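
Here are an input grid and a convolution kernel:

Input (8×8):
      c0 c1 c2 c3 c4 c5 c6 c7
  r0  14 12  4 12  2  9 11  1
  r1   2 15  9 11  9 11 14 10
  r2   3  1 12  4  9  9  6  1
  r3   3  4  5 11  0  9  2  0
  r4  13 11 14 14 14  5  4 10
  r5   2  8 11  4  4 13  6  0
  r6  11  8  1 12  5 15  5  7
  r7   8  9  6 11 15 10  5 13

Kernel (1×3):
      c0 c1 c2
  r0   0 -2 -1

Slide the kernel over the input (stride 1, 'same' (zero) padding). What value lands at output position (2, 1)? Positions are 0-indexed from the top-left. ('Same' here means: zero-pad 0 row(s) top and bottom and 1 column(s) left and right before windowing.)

-14

The receptive field on the zero-padded input at this output position is [3 1 12]. Elementwise product with the kernel and sum: 1·-2 + 12·-1.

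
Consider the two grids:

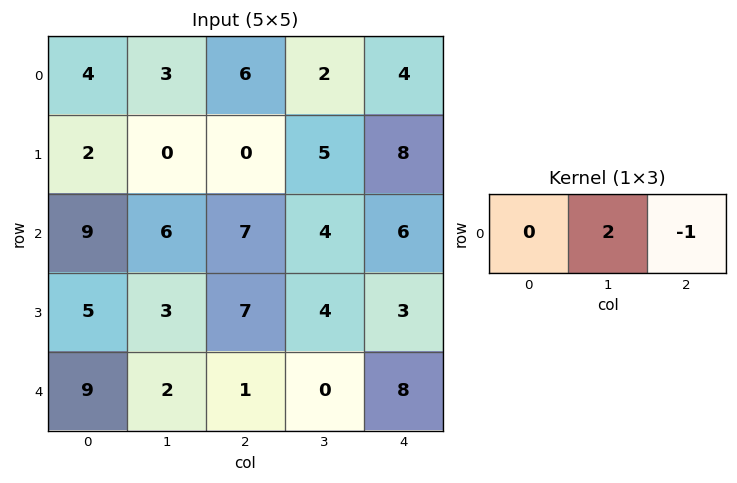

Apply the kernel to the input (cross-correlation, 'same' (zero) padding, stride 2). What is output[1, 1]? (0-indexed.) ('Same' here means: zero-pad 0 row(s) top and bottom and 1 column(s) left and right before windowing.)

10

The receptive field on the zero-padded input at this output position is [6 7 4]. Elementwise product with the kernel and sum: 7·2 + 4·-1.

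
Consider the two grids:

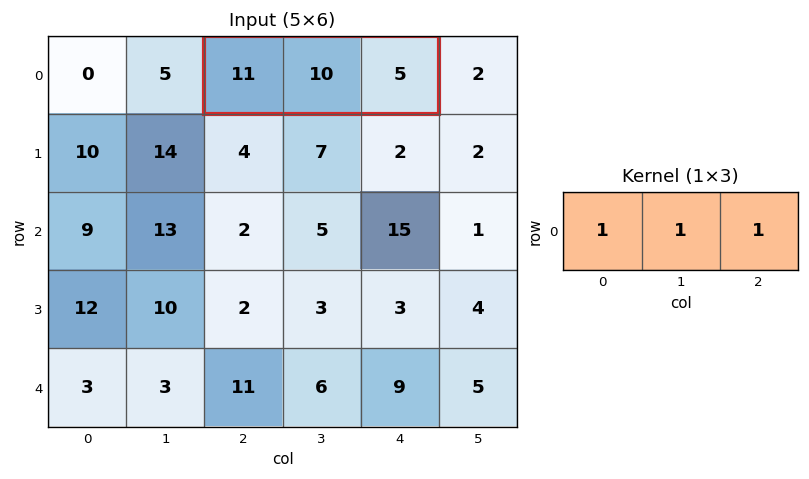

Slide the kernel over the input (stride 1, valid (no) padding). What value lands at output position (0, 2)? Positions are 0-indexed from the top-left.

26

The receptive field on the input at this output position is [11 10 5]. Elementwise product with the kernel and sum: 11·1 + 10·1 + 5·1.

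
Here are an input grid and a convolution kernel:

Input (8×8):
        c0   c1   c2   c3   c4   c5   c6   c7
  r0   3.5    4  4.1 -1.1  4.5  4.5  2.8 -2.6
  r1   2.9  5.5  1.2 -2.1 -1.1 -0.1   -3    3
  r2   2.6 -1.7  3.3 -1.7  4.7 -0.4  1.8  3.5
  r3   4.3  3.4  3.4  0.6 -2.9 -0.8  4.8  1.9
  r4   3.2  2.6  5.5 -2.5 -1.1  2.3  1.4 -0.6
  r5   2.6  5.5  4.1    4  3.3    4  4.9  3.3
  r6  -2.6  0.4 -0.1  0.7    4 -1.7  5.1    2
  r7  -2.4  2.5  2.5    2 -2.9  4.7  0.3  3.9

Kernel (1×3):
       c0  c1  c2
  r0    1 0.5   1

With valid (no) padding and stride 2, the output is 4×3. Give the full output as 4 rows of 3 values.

9.6 8.05 9.55
5.05 7.15 6.3
10 3.15 1.45
-2.5 4.25 8.25

Output[0,0]: The receptive field on the input at this output position is [3.5 4 4.1]. Elementwise product with the kernel and sum: 3.5·1 + 4·0.5 + 4.1·1.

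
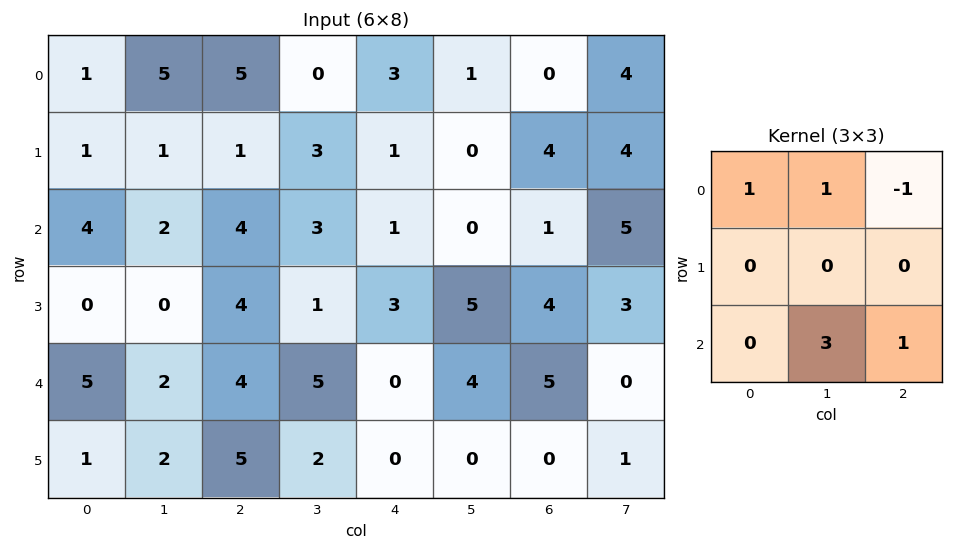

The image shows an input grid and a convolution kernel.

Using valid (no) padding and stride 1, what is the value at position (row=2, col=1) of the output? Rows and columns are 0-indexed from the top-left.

The receptive field on the input at this output position is [2 4 3 / 0 4 1 / 2 4 5]. Elementwise product with the kernel and sum: 2·1 + 4·1 + 3·-1 + 4·3 + 5·1.

20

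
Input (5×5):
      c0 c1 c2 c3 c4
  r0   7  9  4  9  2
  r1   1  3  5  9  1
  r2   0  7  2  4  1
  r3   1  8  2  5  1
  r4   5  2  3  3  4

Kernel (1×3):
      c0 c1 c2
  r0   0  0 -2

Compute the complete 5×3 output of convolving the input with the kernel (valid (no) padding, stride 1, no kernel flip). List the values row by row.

Output[0,0]: The receptive field on the input at this output position is [7 9 4]. Elementwise product with the kernel and sum: 4·-2.
Output[0,1]: The receptive field on the input at this output position is [9 4 9]. Elementwise product with the kernel and sum: 9·-2.

-8 -18 -4
-10 -18 -2
-4 -8 -2
-4 -10 -2
-6 -6 -8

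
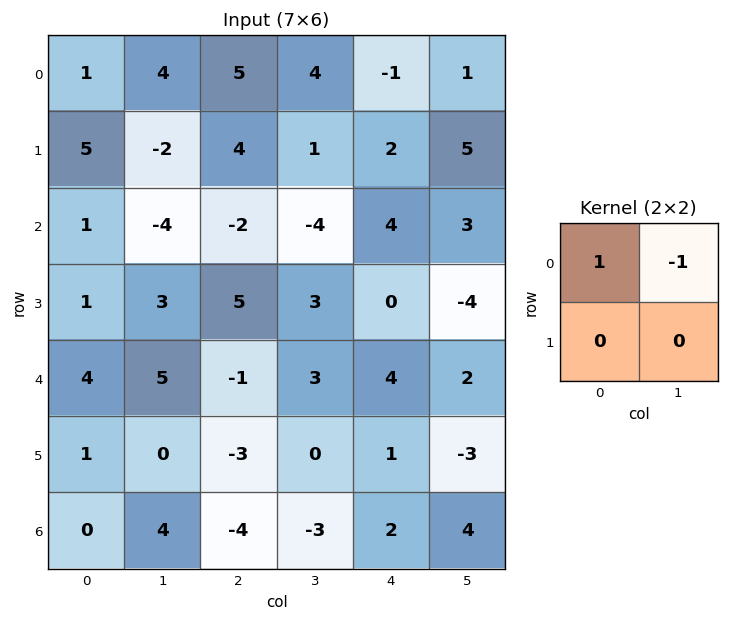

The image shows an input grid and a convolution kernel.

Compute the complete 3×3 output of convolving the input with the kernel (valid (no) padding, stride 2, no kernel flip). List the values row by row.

-3 1 -2
5 2 1
-1 -4 2

Output[0,0]: The receptive field on the input at this output position is [1 4 / 5 -2]. Elementwise product with the kernel and sum: 1·1 + 4·-1.
Output[0,1]: The receptive field on the input at this output position is [5 4 / 4 1]. Elementwise product with the kernel and sum: 5·1 + 4·-1.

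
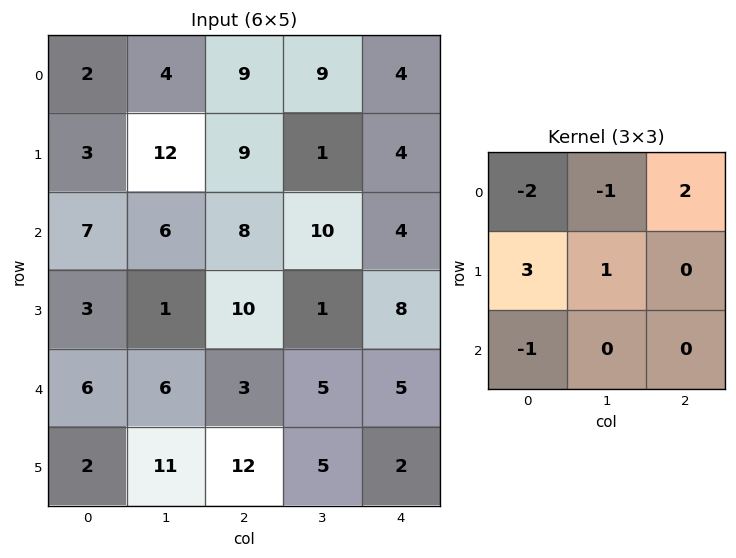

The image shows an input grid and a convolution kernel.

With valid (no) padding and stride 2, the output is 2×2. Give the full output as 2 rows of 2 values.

Output[0,0]: The receptive field on the input at this output position is [2 4 9 / 3 12 9 / 7 6 8]. Elementwise product with the kernel and sum: 2·-2 + 4·-1 + 9·2 + 3·3 + 12·1 + 7·-1.

24 1
0 10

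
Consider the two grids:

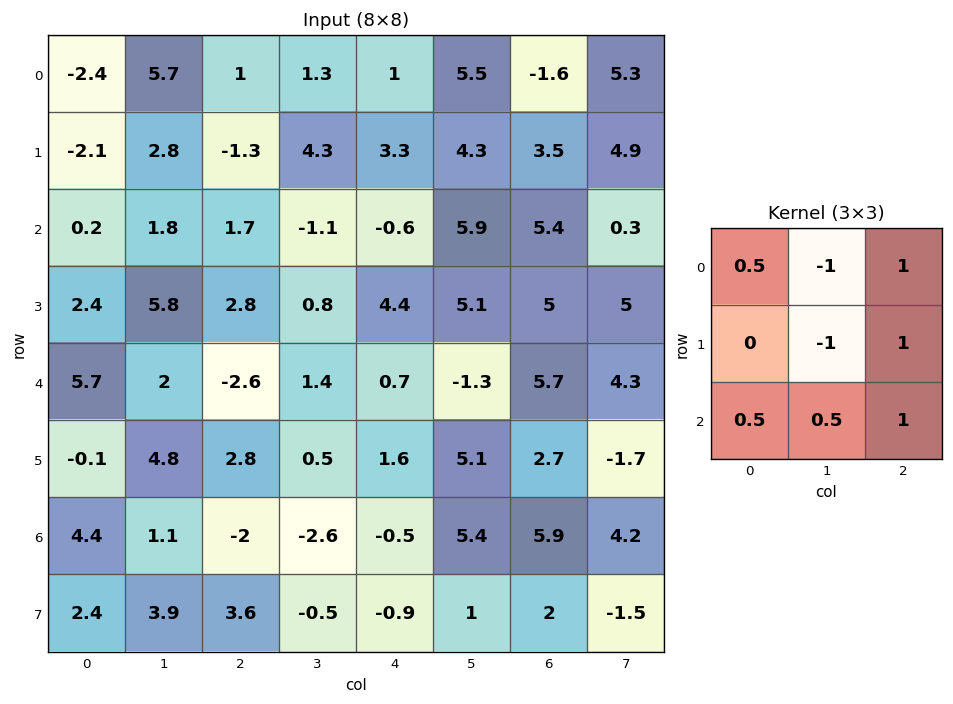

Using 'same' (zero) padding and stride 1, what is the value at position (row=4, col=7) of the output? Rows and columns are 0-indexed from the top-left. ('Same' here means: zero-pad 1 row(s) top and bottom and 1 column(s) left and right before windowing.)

-6.3

The receptive field on the zero-padded input at this output position is [5 5 0 / 5.7 4.3 0 / 2.7 -1.7 0]. Elementwise product with the kernel and sum: 5·0.5 + 5·-1 + 0·1 + 4.3·-1 + 0·1 + 2.7·0.5 + -1.7·0.5 + 0·1.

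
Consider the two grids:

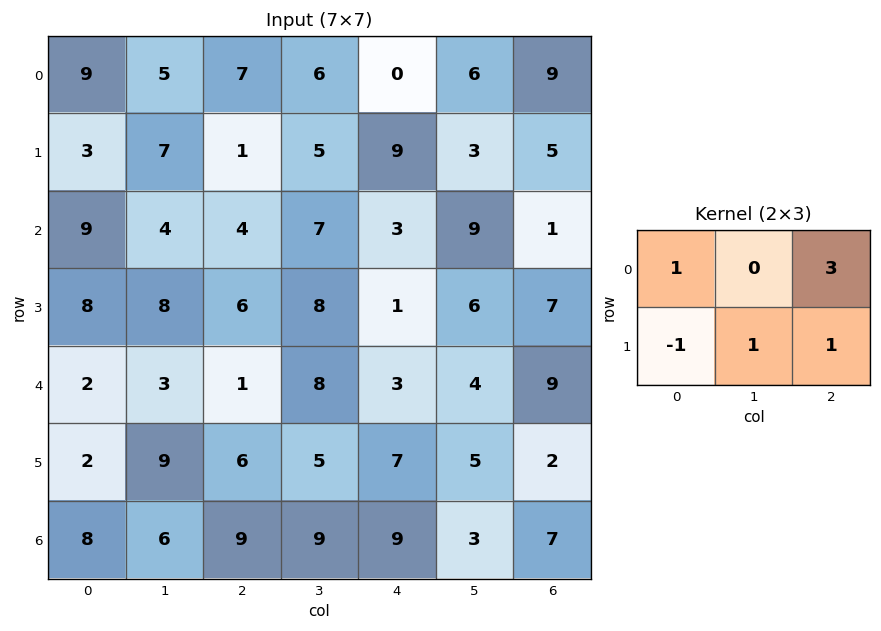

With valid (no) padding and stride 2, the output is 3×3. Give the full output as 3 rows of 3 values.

35 20 26
27 16 18
18 16 30

Output[0,0]: The receptive field on the input at this output position is [9 5 7 / 3 7 1]. Elementwise product with the kernel and sum: 9·1 + 7·3 + 3·-1 + 7·1 + 1·1.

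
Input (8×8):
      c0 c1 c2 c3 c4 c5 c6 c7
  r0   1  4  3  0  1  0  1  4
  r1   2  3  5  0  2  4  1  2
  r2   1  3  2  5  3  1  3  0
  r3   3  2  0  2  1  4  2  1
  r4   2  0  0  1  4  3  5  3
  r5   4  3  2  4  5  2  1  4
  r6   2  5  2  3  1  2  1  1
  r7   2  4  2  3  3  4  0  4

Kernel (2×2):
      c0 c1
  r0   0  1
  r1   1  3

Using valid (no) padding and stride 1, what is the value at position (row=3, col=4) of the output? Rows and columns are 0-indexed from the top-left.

17

The receptive field on the input at this output position is [1 4 / 4 3]. Elementwise product with the kernel and sum: 4·1 + 4·1 + 3·3.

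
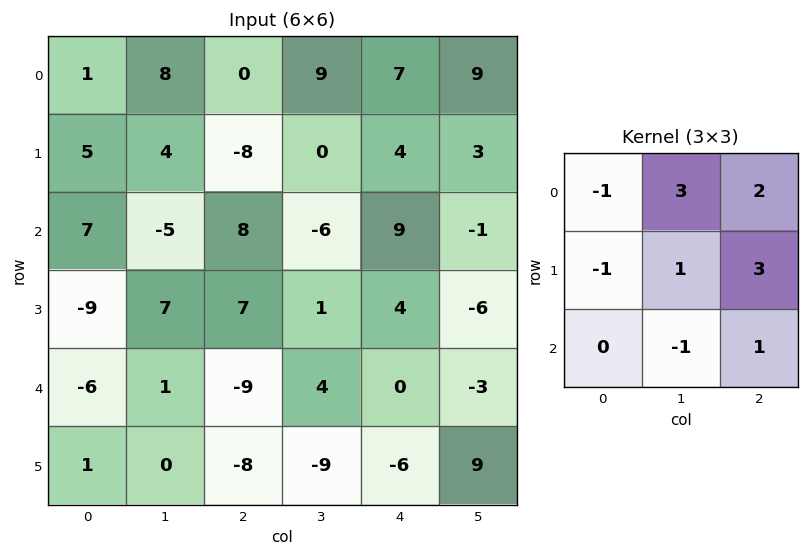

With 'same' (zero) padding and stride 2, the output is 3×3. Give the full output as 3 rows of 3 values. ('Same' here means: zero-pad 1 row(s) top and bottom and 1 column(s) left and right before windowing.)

Output[0,0]: The receptive field on the zero-padded input at this output position is [0 0 0 / 0 1 8 / 0 5 4]. Elementwise product with the kernel and sum: 0·-1 + 0·3 + 0·2 + 0·-1 + 1·1 + 8·3 + 5·-1 + 4·1.
Output[0,1]: The receptive field on the zero-padded input at this output position is [0 0 0 / 8 0 9 / 4 -8 0]. Elementwise product with the kernel and sum: 0·-1 + 0·3 + 0·2 + 8·-1 + 0·1 + 9·3 + -8·-1 + 0·1.

24 27 24
31 -39 20
-17 17 1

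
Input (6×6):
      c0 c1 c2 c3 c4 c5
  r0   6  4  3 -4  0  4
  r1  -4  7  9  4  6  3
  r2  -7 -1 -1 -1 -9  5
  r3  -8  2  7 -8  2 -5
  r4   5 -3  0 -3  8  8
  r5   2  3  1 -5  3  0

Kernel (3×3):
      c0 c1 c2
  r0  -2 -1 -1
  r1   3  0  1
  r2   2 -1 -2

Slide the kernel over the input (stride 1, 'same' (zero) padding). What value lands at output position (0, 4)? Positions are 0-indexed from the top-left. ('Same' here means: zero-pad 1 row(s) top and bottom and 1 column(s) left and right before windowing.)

-12

The receptive field on the zero-padded input at this output position is [0 0 0 / -4 0 4 / 4 6 3]. Elementwise product with the kernel and sum: 0·-2 + 0·-1 + 0·-1 + -4·3 + 4·1 + 4·2 + 6·-1 + 3·-2.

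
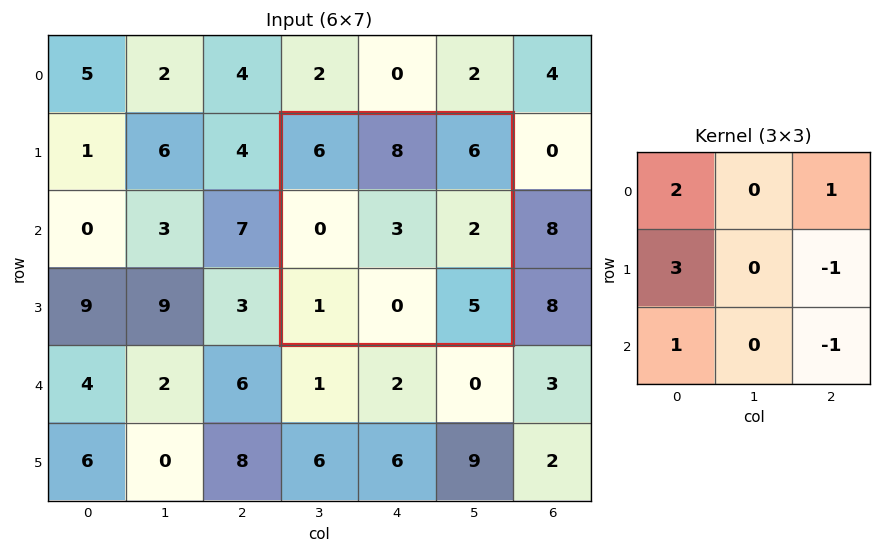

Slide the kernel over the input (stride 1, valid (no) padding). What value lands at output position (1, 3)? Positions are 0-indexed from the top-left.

The receptive field on the input at this output position is [6 8 6 / 0 3 2 / 1 0 5]. Elementwise product with the kernel and sum: 6·2 + 6·1 + 0·3 + 2·-1 + 1·1 + 5·-1.

12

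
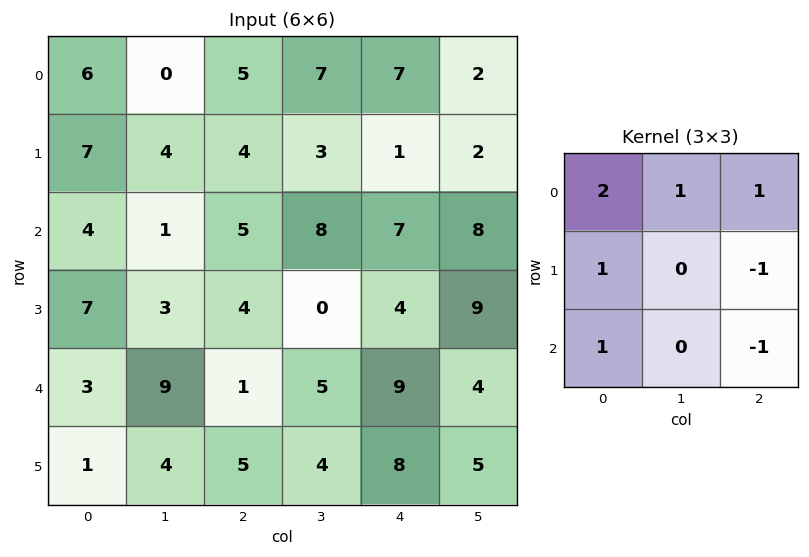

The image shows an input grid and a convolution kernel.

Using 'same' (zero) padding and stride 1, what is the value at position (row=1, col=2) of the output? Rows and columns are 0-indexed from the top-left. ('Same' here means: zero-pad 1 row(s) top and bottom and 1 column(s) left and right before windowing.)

6

The receptive field on the zero-padded input at this output position is [0 5 7 / 4 4 3 / 1 5 8]. Elementwise product with the kernel and sum: 0·2 + 5·1 + 7·1 + 4·1 + 3·-1 + 1·1 + 8·-1.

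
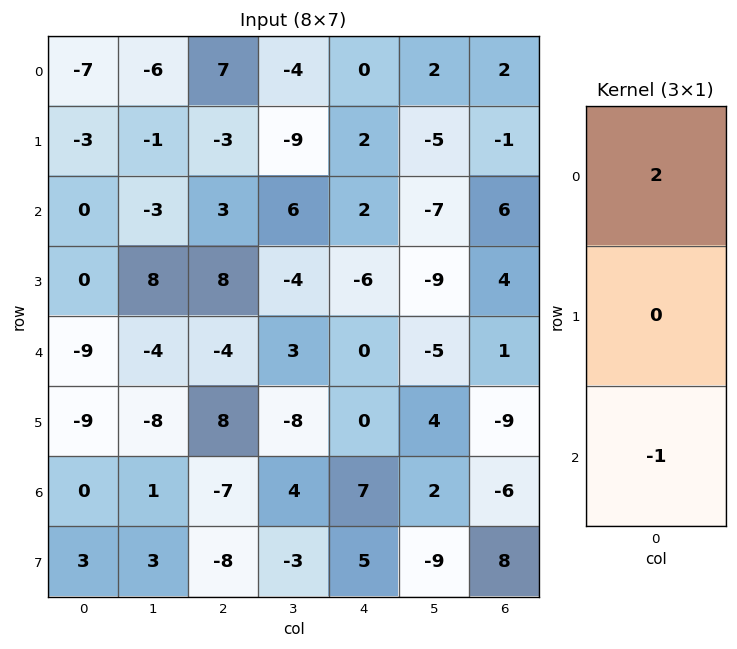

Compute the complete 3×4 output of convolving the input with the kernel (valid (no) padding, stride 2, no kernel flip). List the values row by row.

-14 11 -2 -2
9 10 4 11
-18 -1 -7 8

Output[0,0]: The receptive field on the input at this output position is [-7 / -3 / 0]. Elementwise product with the kernel and sum: -7·2 + 0·-1.
Output[0,1]: The receptive field on the input at this output position is [7 / -3 / 3]. Elementwise product with the kernel and sum: 7·2 + 3·-1.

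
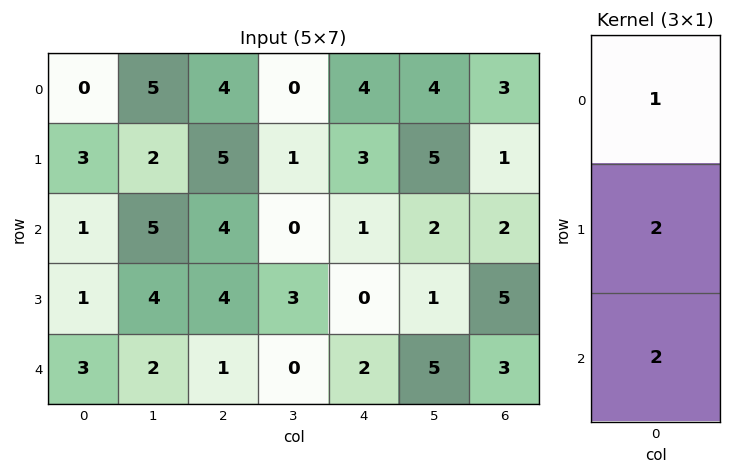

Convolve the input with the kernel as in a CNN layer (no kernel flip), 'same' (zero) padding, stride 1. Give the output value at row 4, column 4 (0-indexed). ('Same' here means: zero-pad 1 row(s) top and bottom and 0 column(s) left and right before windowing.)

4

The receptive field on the zero-padded input at this output position is [0 / 2 / 0]. Elementwise product with the kernel and sum: 0·1 + 2·2 + 0·2.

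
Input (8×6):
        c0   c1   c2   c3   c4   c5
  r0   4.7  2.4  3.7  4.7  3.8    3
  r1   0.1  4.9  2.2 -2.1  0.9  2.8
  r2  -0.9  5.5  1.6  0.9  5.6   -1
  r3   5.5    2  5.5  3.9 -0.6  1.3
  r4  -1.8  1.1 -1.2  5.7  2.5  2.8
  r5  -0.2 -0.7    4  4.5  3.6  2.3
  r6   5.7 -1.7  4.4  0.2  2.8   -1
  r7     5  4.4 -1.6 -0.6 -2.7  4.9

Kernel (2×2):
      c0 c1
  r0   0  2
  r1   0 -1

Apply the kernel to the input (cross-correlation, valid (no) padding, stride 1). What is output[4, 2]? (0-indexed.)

The receptive field on the input at this output position is [-1.2 5.7 / 4 4.5]. Elementwise product with the kernel and sum: 5.7·2 + 4.5·-1.

6.9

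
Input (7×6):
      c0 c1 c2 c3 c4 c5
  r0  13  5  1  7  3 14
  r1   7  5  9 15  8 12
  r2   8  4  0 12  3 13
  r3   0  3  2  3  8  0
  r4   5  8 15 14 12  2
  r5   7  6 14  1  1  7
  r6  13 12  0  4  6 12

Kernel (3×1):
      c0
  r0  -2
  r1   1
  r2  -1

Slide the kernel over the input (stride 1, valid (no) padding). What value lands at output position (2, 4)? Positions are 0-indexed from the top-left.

The receptive field on the input at this output position is [3 / 8 / 12]. Elementwise product with the kernel and sum: 3·-2 + 8·1 + 12·-1.

-10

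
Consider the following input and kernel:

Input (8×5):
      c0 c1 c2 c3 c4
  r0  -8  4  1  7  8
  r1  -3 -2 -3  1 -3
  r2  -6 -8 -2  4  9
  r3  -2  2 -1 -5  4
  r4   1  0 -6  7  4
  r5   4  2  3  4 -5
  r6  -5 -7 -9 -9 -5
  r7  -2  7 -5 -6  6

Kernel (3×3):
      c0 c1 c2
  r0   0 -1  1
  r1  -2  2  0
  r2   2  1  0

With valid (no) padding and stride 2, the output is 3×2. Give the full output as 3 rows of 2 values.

-21 9
16 -8
-27 -28

Output[0,0]: The receptive field on the input at this output position is [-8 4 1 / -3 -2 -3 / -6 -8 -2]. Elementwise product with the kernel and sum: 4·-1 + 1·1 + -3·-2 + -2·2 + -6·2 + -8·1.
Output[0,1]: The receptive field on the input at this output position is [1 7 8 / -3 1 -3 / -2 4 9]. Elementwise product with the kernel and sum: 7·-1 + 8·1 + -3·-2 + 1·2 + -2·2 + 4·1.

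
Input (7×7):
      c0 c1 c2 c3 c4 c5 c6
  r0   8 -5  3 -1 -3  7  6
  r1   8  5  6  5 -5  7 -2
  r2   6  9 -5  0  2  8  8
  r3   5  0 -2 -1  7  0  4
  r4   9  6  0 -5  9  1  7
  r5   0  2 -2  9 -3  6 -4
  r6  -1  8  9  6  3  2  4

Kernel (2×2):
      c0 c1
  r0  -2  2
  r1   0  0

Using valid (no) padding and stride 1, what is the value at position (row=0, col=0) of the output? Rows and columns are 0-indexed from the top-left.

-26

The receptive field on the input at this output position is [8 -5 / 8 5]. Elementwise product with the kernel and sum: 8·-2 + -5·2.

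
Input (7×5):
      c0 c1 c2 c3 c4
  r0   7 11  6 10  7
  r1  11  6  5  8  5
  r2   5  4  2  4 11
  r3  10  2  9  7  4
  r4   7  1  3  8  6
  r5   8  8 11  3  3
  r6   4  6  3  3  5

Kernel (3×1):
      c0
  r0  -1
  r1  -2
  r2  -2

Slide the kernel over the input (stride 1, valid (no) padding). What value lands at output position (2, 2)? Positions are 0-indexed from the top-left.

-26

The receptive field on the input at this output position is [2 / 9 / 3]. Elementwise product with the kernel and sum: 2·-1 + 9·-2 + 3·-2.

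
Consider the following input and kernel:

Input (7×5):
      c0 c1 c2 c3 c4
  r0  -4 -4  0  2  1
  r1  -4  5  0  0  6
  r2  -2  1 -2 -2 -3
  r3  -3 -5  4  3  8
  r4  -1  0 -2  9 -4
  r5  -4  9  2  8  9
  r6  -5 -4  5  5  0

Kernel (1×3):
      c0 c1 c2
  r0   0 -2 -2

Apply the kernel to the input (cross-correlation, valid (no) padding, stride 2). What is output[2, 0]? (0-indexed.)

4

The receptive field on the input at this output position is [-1 0 -2]. Elementwise product with the kernel and sum: 0·-2 + -2·-2.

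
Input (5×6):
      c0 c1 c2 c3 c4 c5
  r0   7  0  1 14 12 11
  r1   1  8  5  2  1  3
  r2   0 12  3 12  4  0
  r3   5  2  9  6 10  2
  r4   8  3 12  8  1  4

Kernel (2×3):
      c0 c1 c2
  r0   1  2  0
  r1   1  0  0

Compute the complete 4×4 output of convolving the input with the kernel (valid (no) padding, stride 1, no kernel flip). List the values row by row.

Output[0,0]: The receptive field on the input at this output position is [7 0 1 / 1 8 5]. Elementwise product with the kernel and sum: 7·1 + 0·2 + 1·1.
Output[0,1]: The receptive field on the input at this output position is [0 1 14 / 8 5 2]. Elementwise product with the kernel and sum: 0·1 + 1·2 + 8·1.

8 10 34 40
17 30 12 16
29 20 36 26
17 23 33 34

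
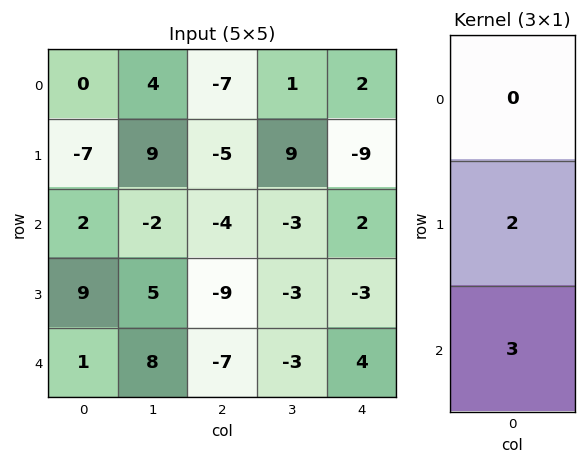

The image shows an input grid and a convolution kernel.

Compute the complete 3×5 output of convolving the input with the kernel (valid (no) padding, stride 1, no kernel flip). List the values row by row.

Output[0,0]: The receptive field on the input at this output position is [0 / -7 / 2]. Elementwise product with the kernel and sum: -7·2 + 2·3.
Output[0,1]: The receptive field on the input at this output position is [4 / 9 / -2]. Elementwise product with the kernel and sum: 9·2 + -2·3.

-8 12 -22 9 -12
31 11 -35 -15 -5
21 34 -39 -15 6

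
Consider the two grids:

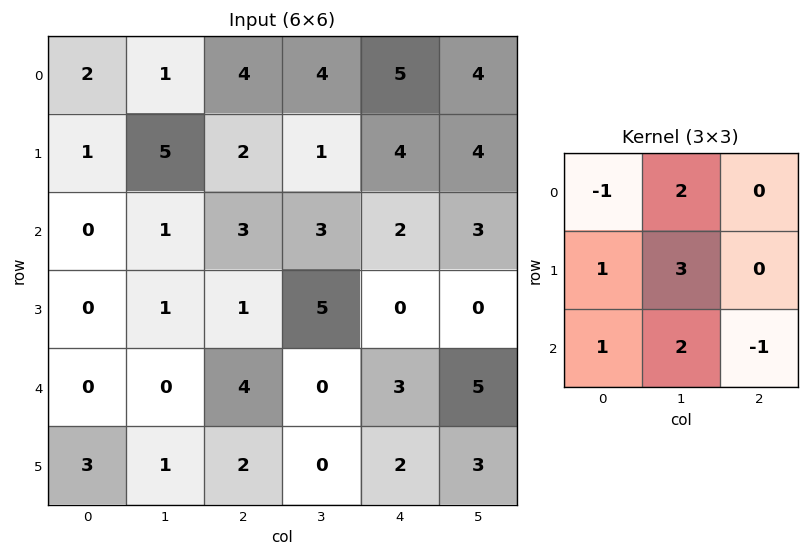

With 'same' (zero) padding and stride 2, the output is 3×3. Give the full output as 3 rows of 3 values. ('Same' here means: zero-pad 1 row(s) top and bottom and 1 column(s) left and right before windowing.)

Output[0,0]: The receptive field on the zero-padded input at this output position is [0 0 0 / 0 2 1 / 0 1 5]. Elementwise product with the kernel and sum: 0·-1 + 0·2 + 0·1 + 2·3 + 0·1 + 1·2 + 5·-1.
Output[0,1]: The receptive field on the zero-padded input at this output position is [0 0 0 / 1 4 4 / 5 2 1]. Elementwise product with the kernel and sum: 0·-1 + 0·2 + 1·1 + 4·3 + 5·1 + 2·2 + 1·-1.

3 21 24
1 7 21
5 18 5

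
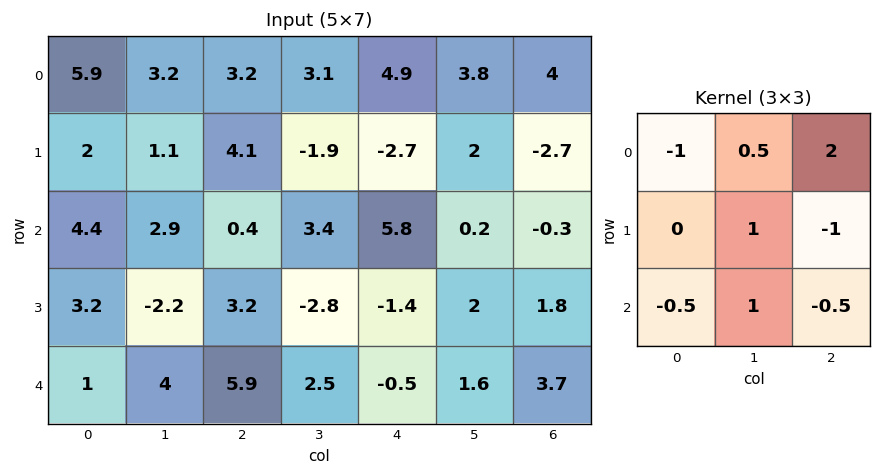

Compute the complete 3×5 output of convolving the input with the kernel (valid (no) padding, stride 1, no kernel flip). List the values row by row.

Output[0,0]: The receptive field on the input at this output position is [5.9 3.2 3.2 / 2 1.1 4.1 / 4.4 2.9 0.4]. Elementwise product with the kernel and sum: 5.9·-1 + 3.2·0.5 + 3.2·2 + 1.1·1 + 4.1·-1 + 4.4·-0.5 + 2.9·1 + 0.4·-0.5.
Output[0,1]: The receptive field on the input at this output position is [3.2 3.2 3.1 / 1.1 4.1 -1.9 / 2.9 0.4 3.4]. Elementwise product with the kernel and sum: 3.2·-1 + 3.2·0.5 + 3.1·2 + 4.1·1 + -1.9·-1 + 2.9·-0.5 + 0.4·1 + 3.4·-0.5.

-0.4 7.85 9.25 6.25 7.15
3.85 -0.15 -16.55 9.15 0.6
-7 12.75 11.3 -6.05 -6.1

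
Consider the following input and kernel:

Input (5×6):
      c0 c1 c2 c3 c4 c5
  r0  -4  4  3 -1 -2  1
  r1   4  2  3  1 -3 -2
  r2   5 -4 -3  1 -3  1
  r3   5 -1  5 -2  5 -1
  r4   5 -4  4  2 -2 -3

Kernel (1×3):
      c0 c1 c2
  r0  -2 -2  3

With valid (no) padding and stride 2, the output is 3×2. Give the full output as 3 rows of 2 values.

9 -10
-11 -5
10 -18

Output[0,0]: The receptive field on the input at this output position is [-4 4 3]. Elementwise product with the kernel and sum: -4·-2 + 4·-2 + 3·3.
Output[0,1]: The receptive field on the input at this output position is [3 -1 -2]. Elementwise product with the kernel and sum: 3·-2 + -1·-2 + -2·3.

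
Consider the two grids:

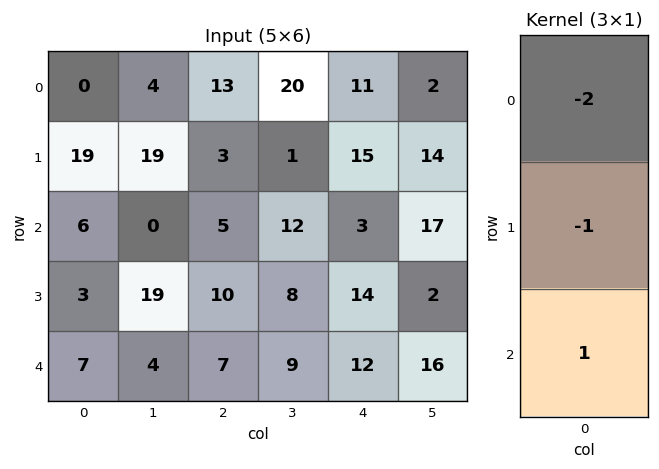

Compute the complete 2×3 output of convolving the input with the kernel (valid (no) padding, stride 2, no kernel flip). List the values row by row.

Output[0,0]: The receptive field on the input at this output position is [0 / 19 / 6]. Elementwise product with the kernel and sum: 0·-2 + 19·-1 + 6·1.
Output[0,1]: The receptive field on the input at this output position is [13 / 3 / 5]. Elementwise product with the kernel and sum: 13·-2 + 3·-1 + 5·1.

-13 -24 -34
-8 -13 -8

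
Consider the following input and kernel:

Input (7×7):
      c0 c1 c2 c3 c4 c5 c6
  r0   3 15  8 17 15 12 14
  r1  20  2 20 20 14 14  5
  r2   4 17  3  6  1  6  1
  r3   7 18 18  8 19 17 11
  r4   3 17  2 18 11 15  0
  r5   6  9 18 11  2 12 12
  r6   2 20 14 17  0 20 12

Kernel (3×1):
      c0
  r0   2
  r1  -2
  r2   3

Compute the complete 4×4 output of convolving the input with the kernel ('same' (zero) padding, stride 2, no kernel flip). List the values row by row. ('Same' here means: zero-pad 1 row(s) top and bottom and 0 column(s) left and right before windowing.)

54 44 12 -13
53 88 83 41
26 86 22 58
8 8 4 0

Output[0,0]: The receptive field on the zero-padded input at this output position is [0 / 3 / 20]. Elementwise product with the kernel and sum: 0·2 + 3·-2 + 20·3.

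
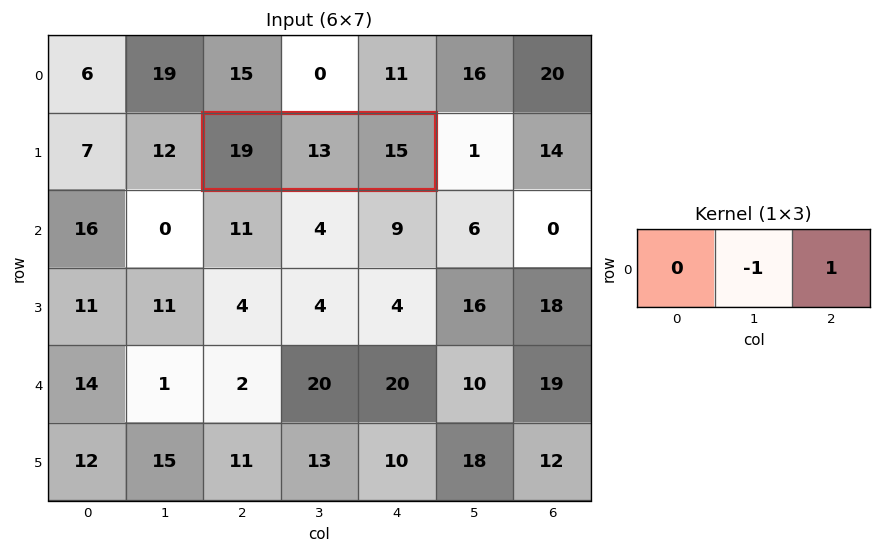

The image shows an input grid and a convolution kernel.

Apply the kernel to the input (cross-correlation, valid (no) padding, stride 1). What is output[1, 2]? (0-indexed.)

2

The receptive field on the input at this output position is [19 13 15]. Elementwise product with the kernel and sum: 13·-1 + 15·1.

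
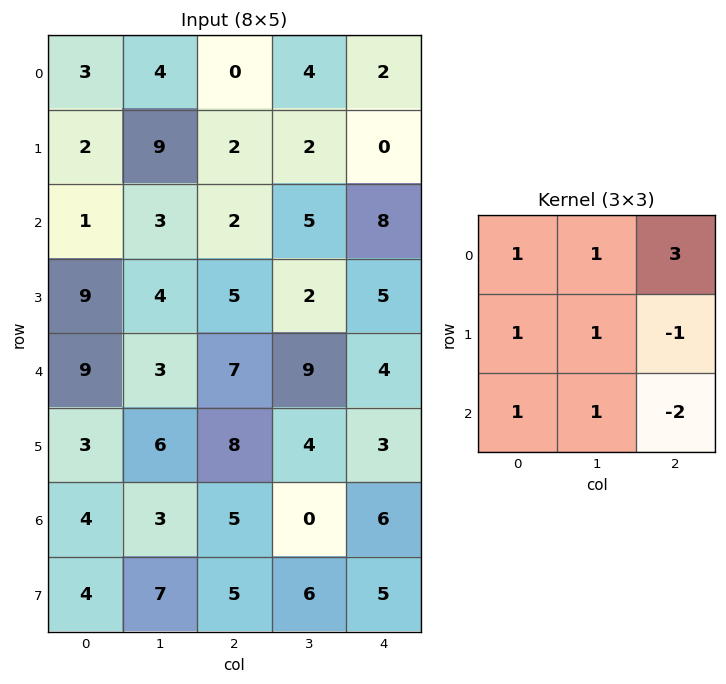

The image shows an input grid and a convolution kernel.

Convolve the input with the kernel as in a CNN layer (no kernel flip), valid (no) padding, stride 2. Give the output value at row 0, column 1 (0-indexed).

The receptive field on the input at this output position is [0 4 2 / 2 2 0 / 2 5 8]. Elementwise product with the kernel and sum: 0·1 + 4·1 + 2·3 + 2·1 + 2·1 + 0·-1 + 2·1 + 5·1 + 8·-2.

5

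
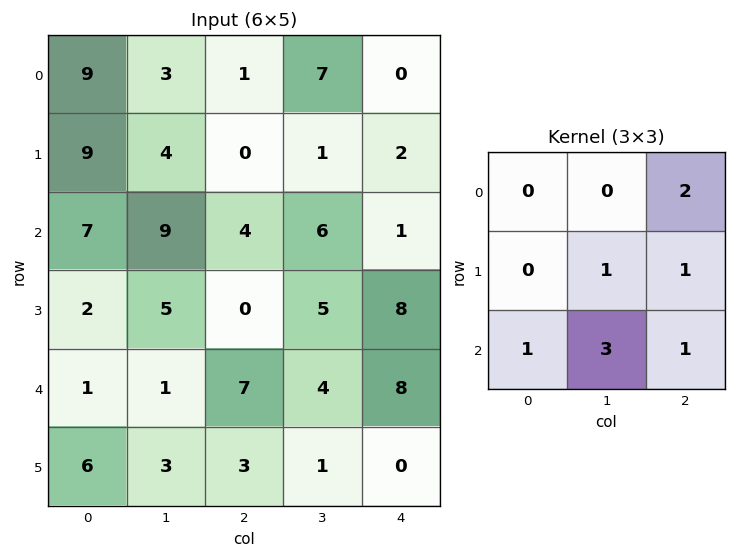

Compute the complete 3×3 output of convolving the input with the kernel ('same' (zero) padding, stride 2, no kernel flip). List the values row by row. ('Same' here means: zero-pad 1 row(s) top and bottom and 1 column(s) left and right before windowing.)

Output[0,0]: The receptive field on the zero-padded input at this output position is [0 0 0 / 0 9 3 / 0 9 4]. Elementwise product with the kernel and sum: 0·2 + 9·1 + 3·1 + 0·1 + 9·3 + 4·1.
Output[0,1]: The receptive field on the zero-padded input at this output position is [0 0 0 / 3 1 7 / 4 0 1]. Elementwise product with the kernel and sum: 0·2 + 1·1 + 7·1 + 4·1 + 0·3 + 1·1.

43 13 7
35 22 30
33 34 9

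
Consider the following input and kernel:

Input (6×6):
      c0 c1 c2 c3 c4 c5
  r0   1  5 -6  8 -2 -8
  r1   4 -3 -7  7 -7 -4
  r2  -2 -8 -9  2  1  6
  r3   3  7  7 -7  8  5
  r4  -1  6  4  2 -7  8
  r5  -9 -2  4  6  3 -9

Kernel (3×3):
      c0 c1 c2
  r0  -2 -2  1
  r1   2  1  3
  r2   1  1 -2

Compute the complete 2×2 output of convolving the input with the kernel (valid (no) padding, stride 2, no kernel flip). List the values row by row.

Output[0,0]: The receptive field on the input at this output position is [1 5 -6 / 4 -3 -7 / -2 -8 -9]. Elementwise product with the kernel and sum: 1·-2 + 5·-2 + -6·1 + 4·2 + -3·1 + -7·3 + -2·1 + -8·1 + -9·-2.

-26 -43
42 66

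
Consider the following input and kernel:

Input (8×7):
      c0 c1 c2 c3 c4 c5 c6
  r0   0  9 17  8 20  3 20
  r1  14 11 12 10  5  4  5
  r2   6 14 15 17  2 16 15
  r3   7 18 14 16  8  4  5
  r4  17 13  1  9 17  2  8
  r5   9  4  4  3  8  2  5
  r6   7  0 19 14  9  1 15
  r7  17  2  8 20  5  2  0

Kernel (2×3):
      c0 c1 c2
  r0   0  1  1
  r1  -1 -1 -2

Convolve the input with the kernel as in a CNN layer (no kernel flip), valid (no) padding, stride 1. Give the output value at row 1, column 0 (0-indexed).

-27

The receptive field on the input at this output position is [14 11 12 / 6 14 15]. Elementwise product with the kernel and sum: 11·1 + 12·1 + 6·-1 + 14·-1 + 15·-2.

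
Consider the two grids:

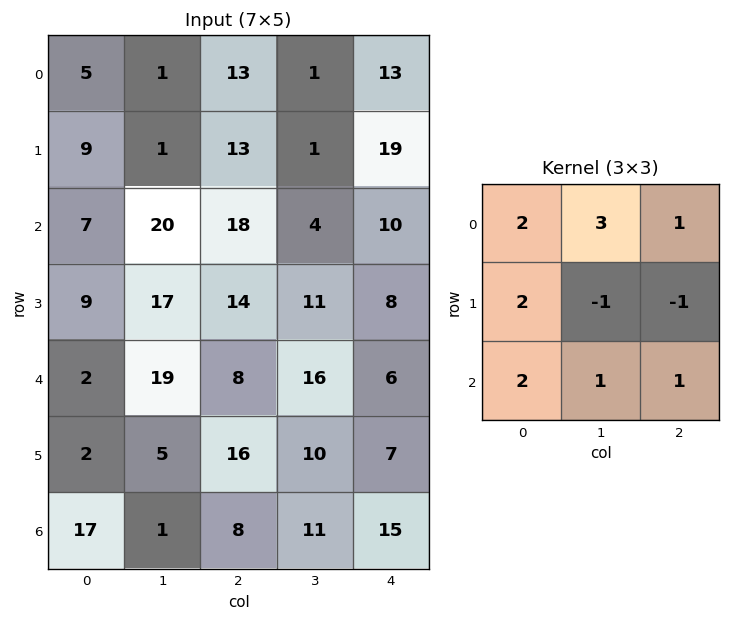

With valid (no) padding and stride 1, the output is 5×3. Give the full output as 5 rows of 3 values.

Output[0,0]: The receptive field on the input at this output position is [5 1 13 / 9 1 13 / 7 20 18]. Elementwise product with the kernel and sum: 5·2 + 1·3 + 13·1 + 9·2 + 1·-1 + 13·-1 + 7·2 + 20·1 + 18·1.
Output[0,1]: The receptive field on the input at this output position is [1 13 1 / 1 13 1 / 20 18 4]. Elementwise product with the kernel and sum: 1·2 + 13·3 + 1·1 + 1·2 + 13·-1 + 1·-1 + 20·2 + 18·1 + 4·1.

82 92 98
59 119 117
110 169 105
85 137 112
95 83 127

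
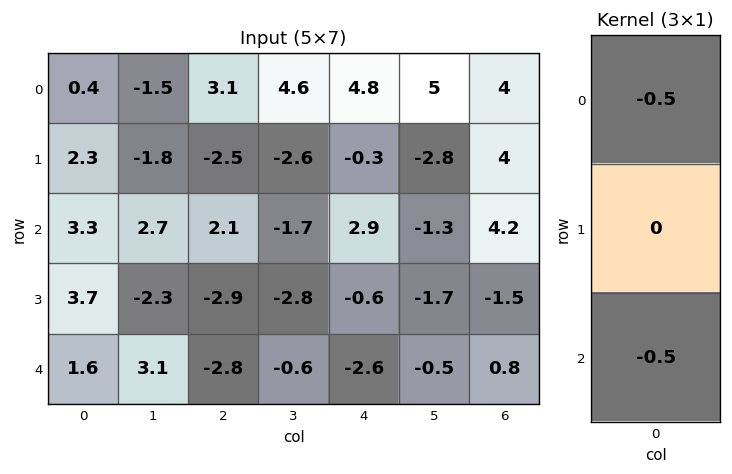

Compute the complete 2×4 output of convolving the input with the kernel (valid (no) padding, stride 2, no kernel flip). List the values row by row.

Output[0,0]: The receptive field on the input at this output position is [0.4 / 2.3 / 3.3]. Elementwise product with the kernel and sum: 0.4·-0.5 + 3.3·-0.5.
Output[0,1]: The receptive field on the input at this output position is [3.1 / -2.5 / 2.1]. Elementwise product with the kernel and sum: 3.1·-0.5 + 2.1·-0.5.

-1.85 -2.6 -3.85 -4.1
-2.45 0.35 -0.15 -2.5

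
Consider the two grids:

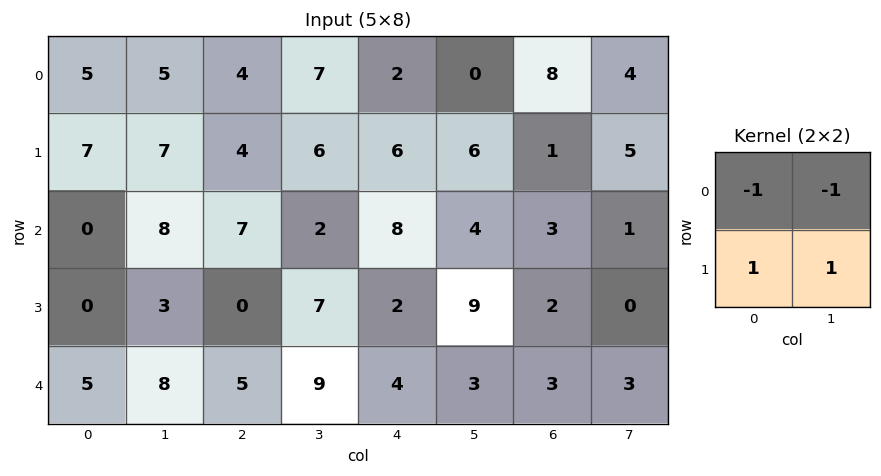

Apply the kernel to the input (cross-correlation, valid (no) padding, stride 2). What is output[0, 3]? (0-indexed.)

-6

The receptive field on the input at this output position is [8 4 / 1 5]. Elementwise product with the kernel and sum: 8·-1 + 4·-1 + 1·1 + 5·1.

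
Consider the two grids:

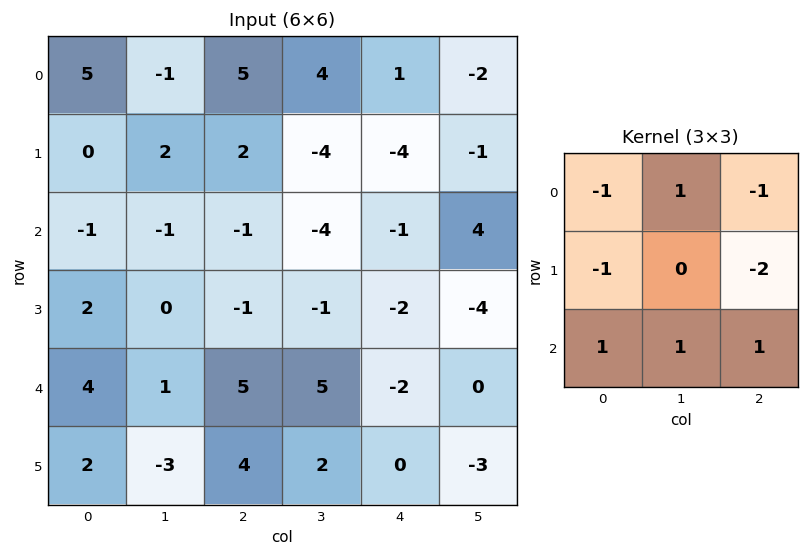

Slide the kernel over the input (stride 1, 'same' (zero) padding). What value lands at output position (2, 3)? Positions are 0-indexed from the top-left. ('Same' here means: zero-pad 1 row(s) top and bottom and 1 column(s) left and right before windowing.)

-3

The receptive field on the zero-padded input at this output position is [2 -4 -4 / -1 -4 -1 / -1 -1 -2]. Elementwise product with the kernel and sum: 2·-1 + -4·1 + -4·-1 + -1·-1 + -1·-2 + -1·1 + -1·1 + -2·1.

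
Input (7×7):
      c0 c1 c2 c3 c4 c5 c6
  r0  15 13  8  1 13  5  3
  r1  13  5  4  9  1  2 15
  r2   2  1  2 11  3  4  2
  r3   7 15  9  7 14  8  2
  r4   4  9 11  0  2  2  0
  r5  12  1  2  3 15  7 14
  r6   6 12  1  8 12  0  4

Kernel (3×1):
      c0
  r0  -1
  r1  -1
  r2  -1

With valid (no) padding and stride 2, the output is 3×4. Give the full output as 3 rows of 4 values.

Output[0,0]: The receptive field on the input at this output position is [15 / 13 / 2]. Elementwise product with the kernel and sum: 15·-1 + 13·-1 + 2·-1.
Output[0,1]: The receptive field on the input at this output position is [8 / 4 / 2]. Elementwise product with the kernel and sum: 8·-1 + 4·-1 + 2·-1.

-30 -14 -17 -20
-13 -22 -19 -4
-22 -14 -29 -18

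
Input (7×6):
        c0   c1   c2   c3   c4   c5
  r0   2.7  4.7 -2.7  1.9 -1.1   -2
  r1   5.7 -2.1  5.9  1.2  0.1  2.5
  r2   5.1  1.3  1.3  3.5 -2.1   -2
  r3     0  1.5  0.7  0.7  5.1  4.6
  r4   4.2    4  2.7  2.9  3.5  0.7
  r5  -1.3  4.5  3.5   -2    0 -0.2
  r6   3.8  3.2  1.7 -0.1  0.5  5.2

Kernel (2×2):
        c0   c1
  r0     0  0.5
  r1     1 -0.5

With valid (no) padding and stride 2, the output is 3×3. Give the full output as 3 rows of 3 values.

Output[0,0]: The receptive field on the input at this output position is [2.7 4.7 / 5.7 -2.1]. Elementwise product with the kernel and sum: 4.7·0.5 + 5.7·1 + -2.1·-0.5.

9.1 6.25 -2.15
-0.1 2.1 1.8
-1.55 5.95 0.45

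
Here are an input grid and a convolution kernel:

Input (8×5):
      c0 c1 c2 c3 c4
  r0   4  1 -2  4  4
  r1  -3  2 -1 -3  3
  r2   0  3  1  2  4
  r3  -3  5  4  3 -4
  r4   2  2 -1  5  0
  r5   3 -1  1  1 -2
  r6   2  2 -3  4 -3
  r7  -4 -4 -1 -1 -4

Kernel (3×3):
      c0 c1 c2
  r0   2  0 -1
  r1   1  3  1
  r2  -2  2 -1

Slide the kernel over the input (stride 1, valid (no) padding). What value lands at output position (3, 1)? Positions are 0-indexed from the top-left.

The receptive field on the input at this output position is [5 4 3 / 2 -1 5 / -1 1 1]. Elementwise product with the kernel and sum: 5·2 + 3·-1 + 2·1 + -1·3 + 5·1 + -1·-2 + 1·2 + 1·-1.

14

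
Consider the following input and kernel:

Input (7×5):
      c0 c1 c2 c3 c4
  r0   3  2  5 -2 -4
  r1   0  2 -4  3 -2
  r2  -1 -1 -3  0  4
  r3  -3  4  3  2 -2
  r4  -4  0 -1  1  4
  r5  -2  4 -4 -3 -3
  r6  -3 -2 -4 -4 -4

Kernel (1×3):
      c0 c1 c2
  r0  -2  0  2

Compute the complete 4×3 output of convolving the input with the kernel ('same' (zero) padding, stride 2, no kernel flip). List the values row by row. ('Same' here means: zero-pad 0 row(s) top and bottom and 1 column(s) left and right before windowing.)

Output[0,0]: The receptive field on the zero-padded input at this output position is [0 3 2]. Elementwise product with the kernel and sum: 0·-2 + 2·2.

4 -8 4
-2 2 0
0 2 -2
-4 -4 8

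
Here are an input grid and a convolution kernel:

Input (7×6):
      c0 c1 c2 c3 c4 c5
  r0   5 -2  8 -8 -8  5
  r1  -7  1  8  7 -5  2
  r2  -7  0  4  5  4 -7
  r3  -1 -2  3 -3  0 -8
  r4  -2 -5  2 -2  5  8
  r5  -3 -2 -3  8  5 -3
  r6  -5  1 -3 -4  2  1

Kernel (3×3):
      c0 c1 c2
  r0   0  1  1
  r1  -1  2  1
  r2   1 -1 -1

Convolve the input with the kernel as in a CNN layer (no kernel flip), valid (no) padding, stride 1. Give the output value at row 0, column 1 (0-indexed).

The receptive field on the input at this output position is [-2 8 -8 / 1 8 7 / 0 4 5]. Elementwise product with the kernel and sum: 8·1 + -8·1 + 1·-1 + 8·2 + 7·1 + 0·1 + 4·-1 + 5·-1.

13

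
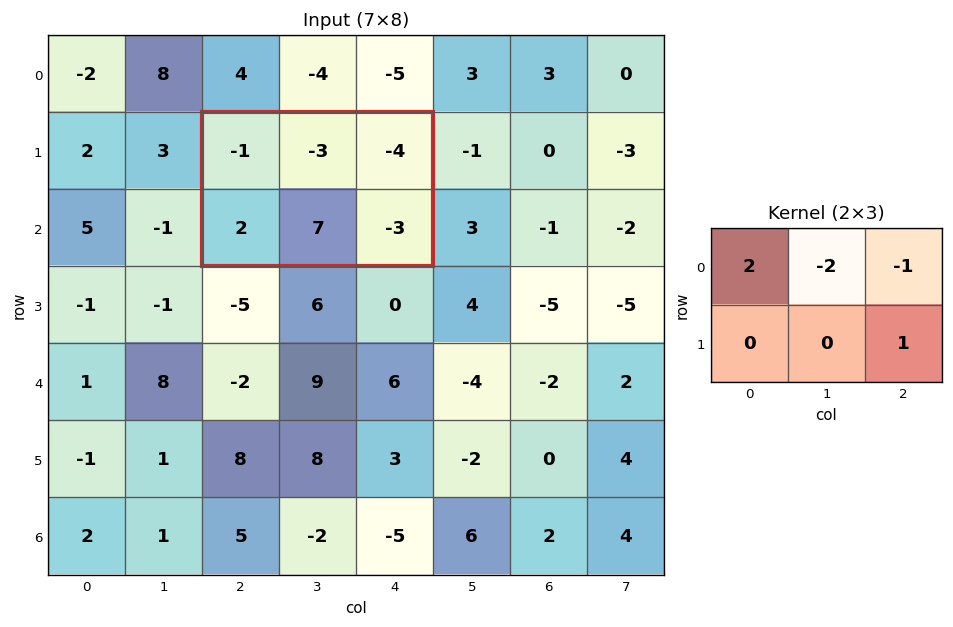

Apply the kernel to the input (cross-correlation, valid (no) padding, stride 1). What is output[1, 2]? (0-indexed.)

The receptive field on the input at this output position is [-1 -3 -4 / 2 7 -3]. Elementwise product with the kernel and sum: -1·2 + -3·-2 + -4·-1 + -3·1.

5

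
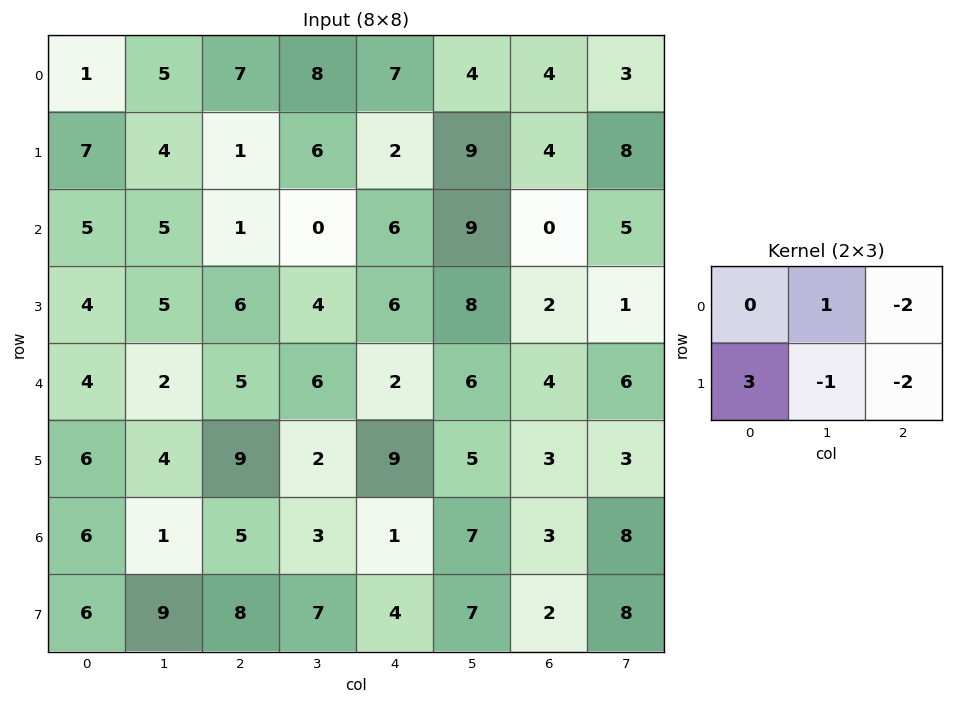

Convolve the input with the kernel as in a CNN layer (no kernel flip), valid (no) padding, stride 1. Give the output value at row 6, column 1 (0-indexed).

4

The receptive field on the input at this output position is [1 5 3 / 9 8 7]. Elementwise product with the kernel and sum: 5·1 + 3·-2 + 9·3 + 8·-1 + 7·-2.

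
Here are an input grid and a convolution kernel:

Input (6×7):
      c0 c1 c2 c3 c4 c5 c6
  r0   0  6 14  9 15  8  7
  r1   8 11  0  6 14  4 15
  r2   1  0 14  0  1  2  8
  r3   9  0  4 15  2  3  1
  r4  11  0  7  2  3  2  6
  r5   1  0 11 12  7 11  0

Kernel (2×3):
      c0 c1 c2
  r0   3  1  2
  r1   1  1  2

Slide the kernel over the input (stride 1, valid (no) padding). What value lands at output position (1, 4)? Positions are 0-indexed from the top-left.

95

The receptive field on the input at this output position is [14 4 15 / 1 2 8]. Elementwise product with the kernel and sum: 14·3 + 4·1 + 15·2 + 1·1 + 2·1 + 8·2.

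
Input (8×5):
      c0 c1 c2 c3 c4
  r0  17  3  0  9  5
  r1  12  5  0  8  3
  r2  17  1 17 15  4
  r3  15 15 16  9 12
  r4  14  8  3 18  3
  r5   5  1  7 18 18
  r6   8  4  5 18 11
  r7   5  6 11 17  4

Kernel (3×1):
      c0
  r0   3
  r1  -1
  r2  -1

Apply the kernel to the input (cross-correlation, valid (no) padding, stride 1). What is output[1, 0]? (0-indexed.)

4

The receptive field on the input at this output position is [12 / 17 / 15]. Elementwise product with the kernel and sum: 12·3 + 17·-1 + 15·-1.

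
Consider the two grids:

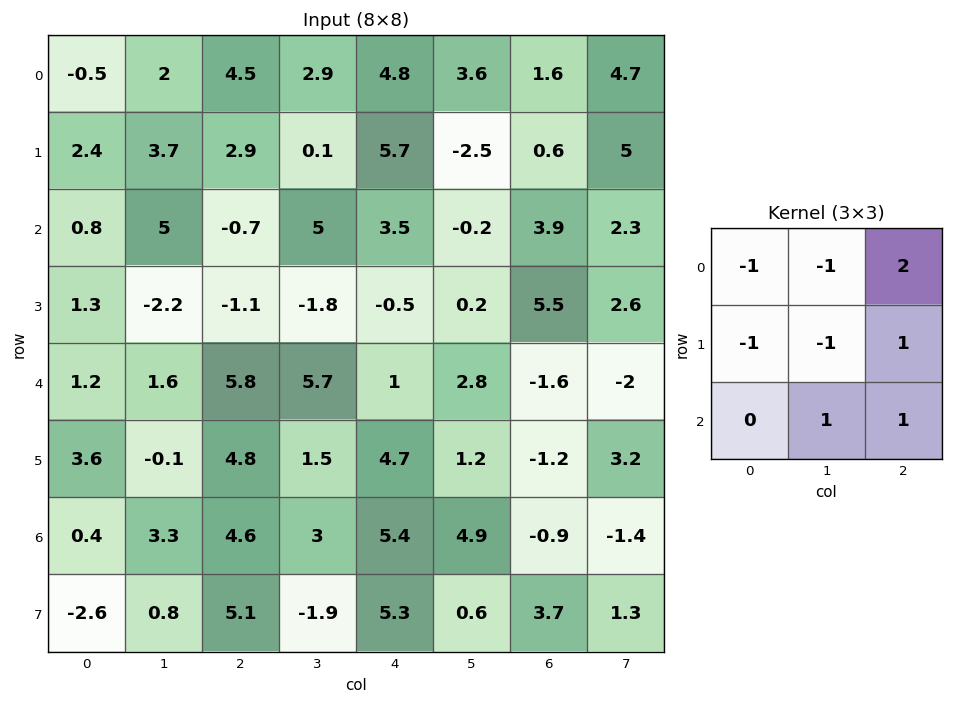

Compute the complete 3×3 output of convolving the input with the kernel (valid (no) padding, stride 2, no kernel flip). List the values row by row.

8.6 13.4 -4.1
0 11.8 11.5
18 -2.7 -10.1

Output[0,0]: The receptive field on the input at this output position is [-0.5 2 4.5 / 2.4 3.7 2.9 / 0.8 5 -0.7]. Elementwise product with the kernel and sum: -0.5·-1 + 2·-1 + 4.5·2 + 2.4·-1 + 3.7·-1 + 2.9·1 + 5·1 + -0.7·1.
Output[0,1]: The receptive field on the input at this output position is [4.5 2.9 4.8 / 2.9 0.1 5.7 / -0.7 5 3.5]. Elementwise product with the kernel and sum: 4.5·-1 + 2.9·-1 + 4.8·2 + 2.9·-1 + 0.1·-1 + 5.7·1 + 5·1 + 3.5·1.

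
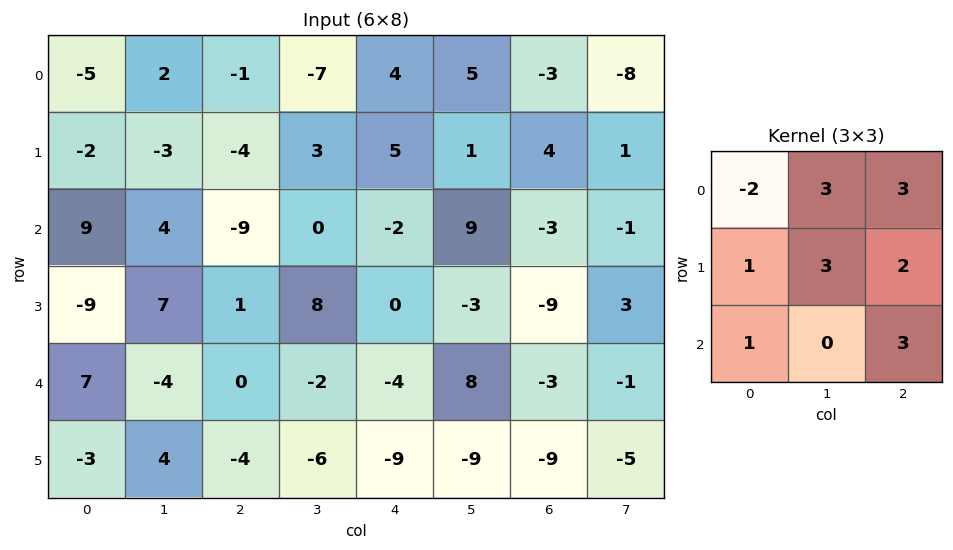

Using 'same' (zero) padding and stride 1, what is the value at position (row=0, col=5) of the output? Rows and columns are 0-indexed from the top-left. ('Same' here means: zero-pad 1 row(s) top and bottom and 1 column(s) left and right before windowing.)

The receptive field on the zero-padded input at this output position is [0 0 0 / 4 5 -3 / 5 1 4]. Elementwise product with the kernel and sum: 0·-2 + 0·3 + 0·3 + 4·1 + 5·3 + -3·2 + 5·1 + 4·3.

30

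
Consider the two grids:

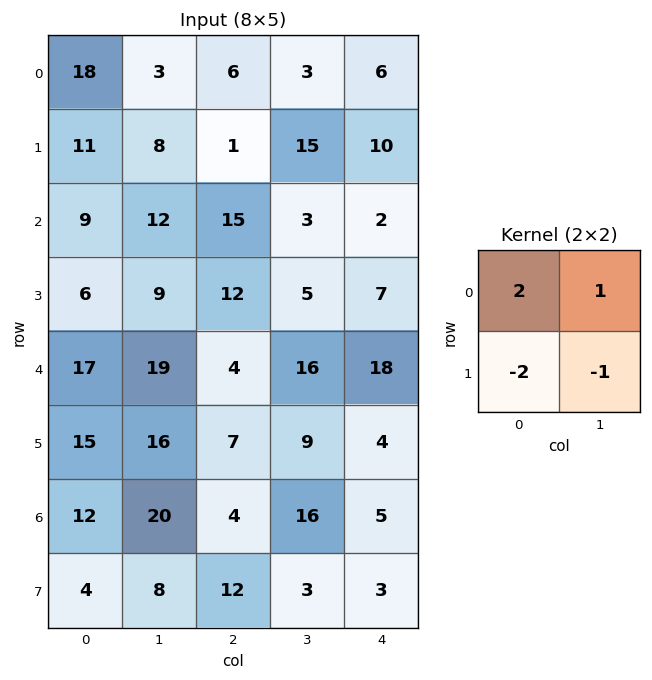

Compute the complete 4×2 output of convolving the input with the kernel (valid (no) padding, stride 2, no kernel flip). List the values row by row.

Output[0,0]: The receptive field on the input at this output position is [18 3 / 11 8]. Elementwise product with the kernel and sum: 18·2 + 3·1 + 11·-2 + 8·-1.
Output[0,1]: The receptive field on the input at this output position is [6 3 / 1 15]. Elementwise product with the kernel and sum: 6·2 + 3·1 + 1·-2 + 15·-1.

9 -2
9 4
7 1
28 -3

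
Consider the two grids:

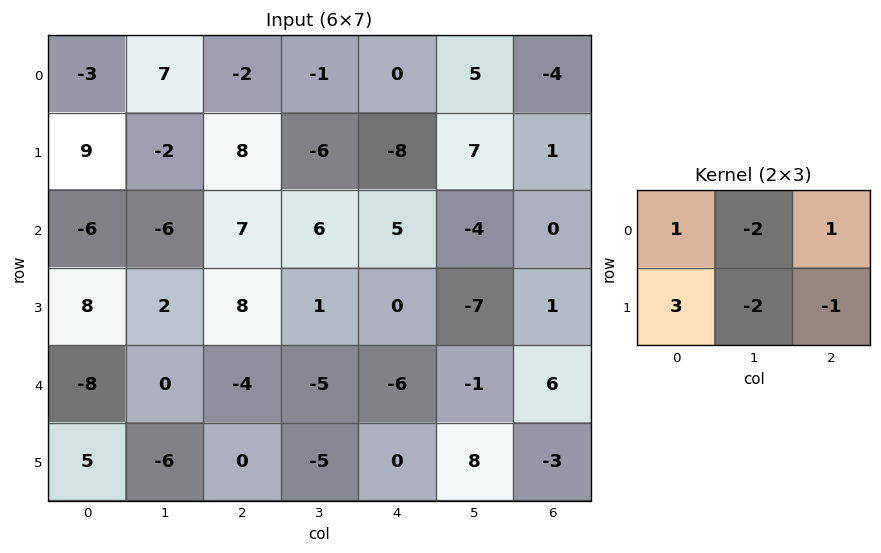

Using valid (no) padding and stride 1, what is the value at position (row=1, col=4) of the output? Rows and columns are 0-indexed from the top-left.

2

The receptive field on the input at this output position is [-8 7 1 / 5 -4 0]. Elementwise product with the kernel and sum: -8·1 + 7·-2 + 1·1 + 5·3 + -4·-2 + 0·-1.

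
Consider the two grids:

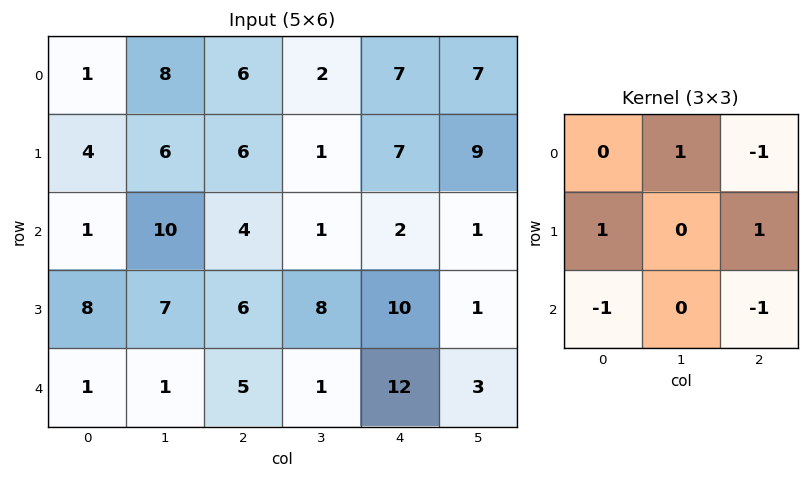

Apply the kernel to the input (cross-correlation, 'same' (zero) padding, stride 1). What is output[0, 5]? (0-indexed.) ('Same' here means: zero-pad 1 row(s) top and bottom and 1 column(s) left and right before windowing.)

The receptive field on the zero-padded input at this output position is [0 0 0 / 7 7 0 / 7 9 0]. Elementwise product with the kernel and sum: 0·1 + 0·-1 + 7·1 + 0·1 + 7·-1 + 0·-1.

0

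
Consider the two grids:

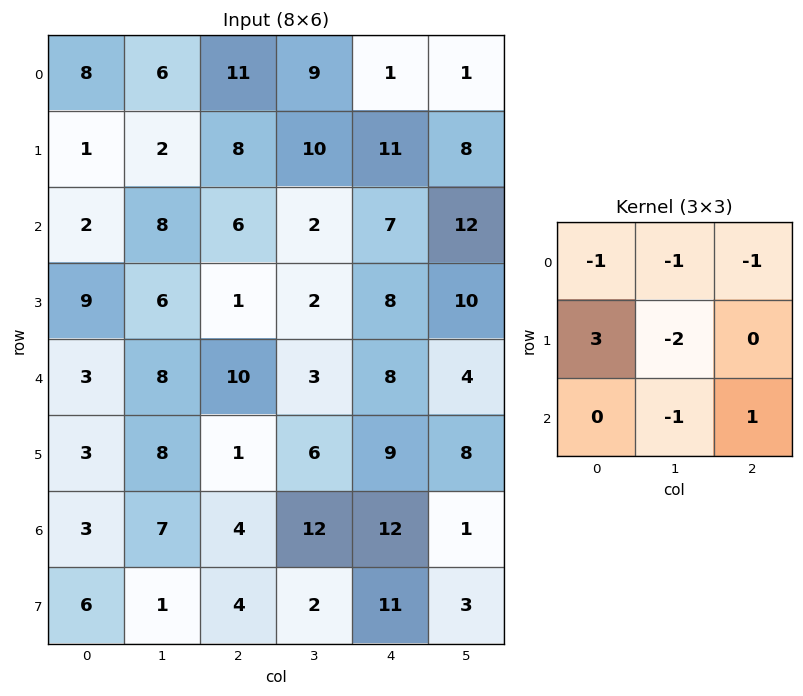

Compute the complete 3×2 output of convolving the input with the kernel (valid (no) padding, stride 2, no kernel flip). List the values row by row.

Output[0,0]: The receptive field on the input at this output position is [8 6 11 / 1 2 8 / 2 8 6]. Elementwise product with the kernel and sum: 8·-1 + 6·-1 + 11·-1 + 1·3 + 2·-2 + 8·-1 + 6·1.

-28 -12
1 -11
-31 -30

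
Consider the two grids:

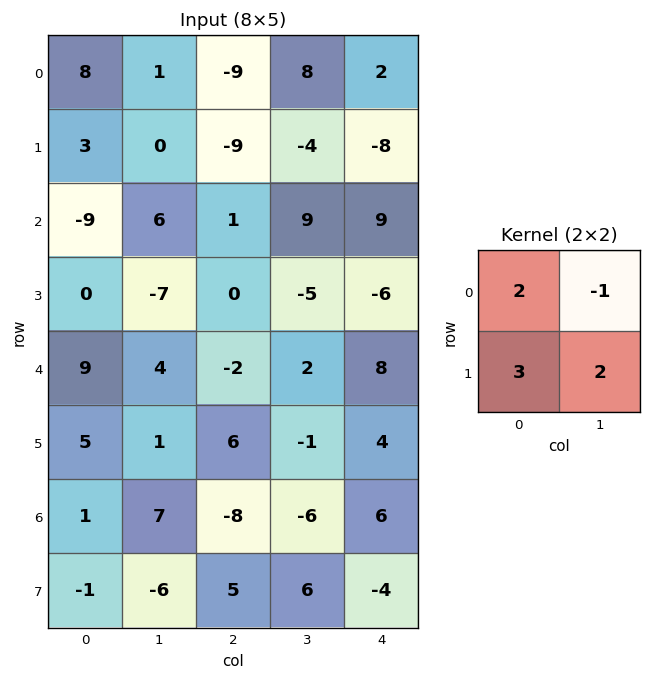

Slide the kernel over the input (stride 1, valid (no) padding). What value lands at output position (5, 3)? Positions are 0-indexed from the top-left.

-12

The receptive field on the input at this output position is [-1 4 / -6 6]. Elementwise product with the kernel and sum: -1·2 + 4·-1 + -6·3 + 6·2.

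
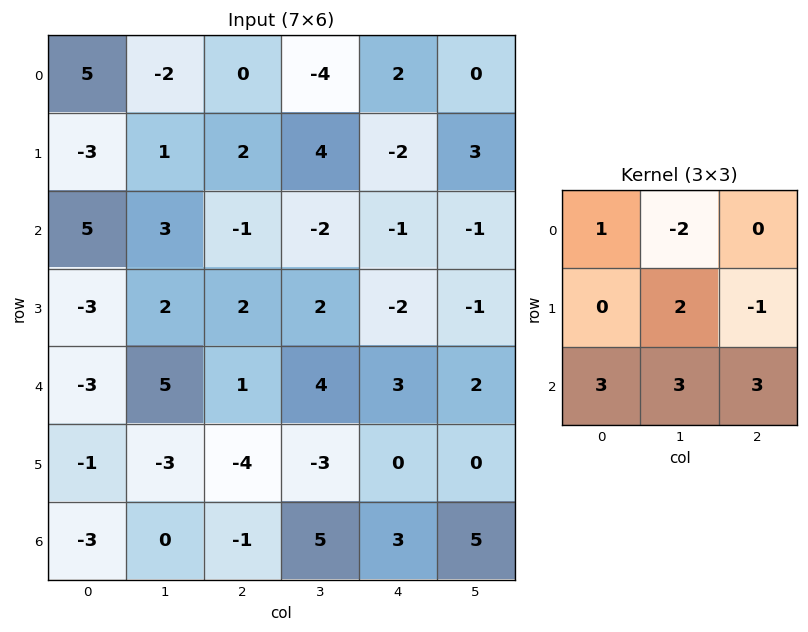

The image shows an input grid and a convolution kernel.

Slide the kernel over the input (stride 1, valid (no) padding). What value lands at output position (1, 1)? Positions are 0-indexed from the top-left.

The receptive field on the input at this output position is [1 2 4 / 3 -1 -2 / 2 2 2]. Elementwise product with the kernel and sum: 1·1 + 2·-2 + -1·2 + -2·-1 + 2·3 + 2·3 + 2·3.

15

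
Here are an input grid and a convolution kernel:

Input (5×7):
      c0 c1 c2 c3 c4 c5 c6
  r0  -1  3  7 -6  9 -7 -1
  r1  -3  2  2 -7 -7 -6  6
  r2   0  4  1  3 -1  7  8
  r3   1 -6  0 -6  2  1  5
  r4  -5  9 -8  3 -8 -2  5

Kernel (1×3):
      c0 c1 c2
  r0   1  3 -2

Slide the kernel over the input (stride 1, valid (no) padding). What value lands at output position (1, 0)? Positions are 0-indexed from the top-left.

The receptive field on the input at this output position is [-3 2 2]. Elementwise product with the kernel and sum: -3·1 + 2·3 + 2·-2.

-1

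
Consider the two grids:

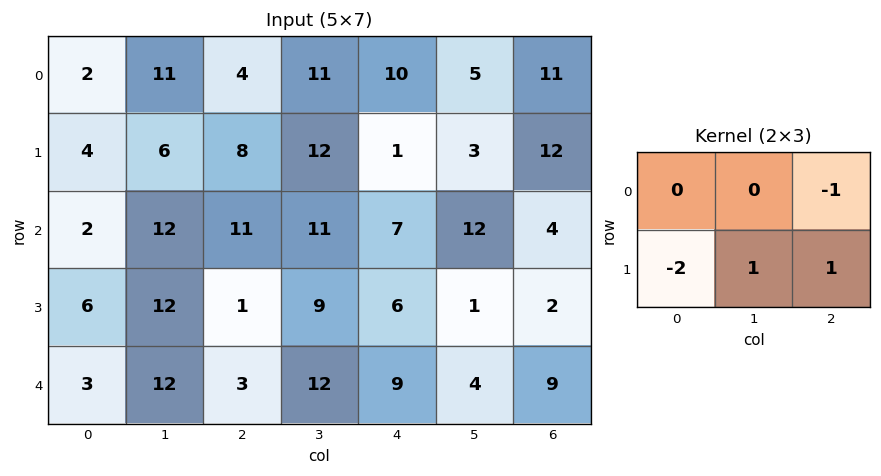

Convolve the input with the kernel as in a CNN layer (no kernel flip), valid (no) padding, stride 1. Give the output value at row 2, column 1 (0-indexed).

The receptive field on the input at this output position is [12 11 11 / 12 1 9]. Elementwise product with the kernel and sum: 11·-1 + 12·-2 + 1·1 + 9·1.

-25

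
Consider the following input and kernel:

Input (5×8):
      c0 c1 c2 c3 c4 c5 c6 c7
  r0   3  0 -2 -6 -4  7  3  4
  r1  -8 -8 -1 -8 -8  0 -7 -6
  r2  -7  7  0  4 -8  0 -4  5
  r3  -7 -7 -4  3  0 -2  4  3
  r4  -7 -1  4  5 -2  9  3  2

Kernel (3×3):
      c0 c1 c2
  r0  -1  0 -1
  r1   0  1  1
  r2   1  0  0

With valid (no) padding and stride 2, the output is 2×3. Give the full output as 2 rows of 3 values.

Output[0,0]: The receptive field on the input at this output position is [3 0 -2 / -8 -8 -1 / -7 7 0]. Elementwise product with the kernel and sum: 3·-1 + -2·-1 + -8·1 + -1·1 + -7·1.
Output[0,1]: The receptive field on the input at this output position is [-2 -6 -4 / -1 -8 -8 / 0 4 -8]. Elementwise product with the kernel and sum: -2·-1 + -4·-1 + -8·1 + -8·1 + 0·1.

-17 -10 -14
-11 15 12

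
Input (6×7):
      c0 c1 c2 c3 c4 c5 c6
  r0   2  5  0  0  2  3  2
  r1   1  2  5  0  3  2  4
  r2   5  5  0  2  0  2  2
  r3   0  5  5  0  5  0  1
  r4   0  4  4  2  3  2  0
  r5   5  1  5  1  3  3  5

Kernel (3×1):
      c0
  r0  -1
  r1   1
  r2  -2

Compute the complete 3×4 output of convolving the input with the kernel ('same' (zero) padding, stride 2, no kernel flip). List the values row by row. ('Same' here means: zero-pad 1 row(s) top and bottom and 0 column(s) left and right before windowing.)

0 -10 -4 -6
4 -15 -13 -4
-10 -11 -8 -11

Output[0,0]: The receptive field on the zero-padded input at this output position is [0 / 2 / 1]. Elementwise product with the kernel and sum: 0·-1 + 2·1 + 1·-2.
Output[0,1]: The receptive field on the zero-padded input at this output position is [0 / 0 / 5]. Elementwise product with the kernel and sum: 0·-1 + 0·1 + 5·-2.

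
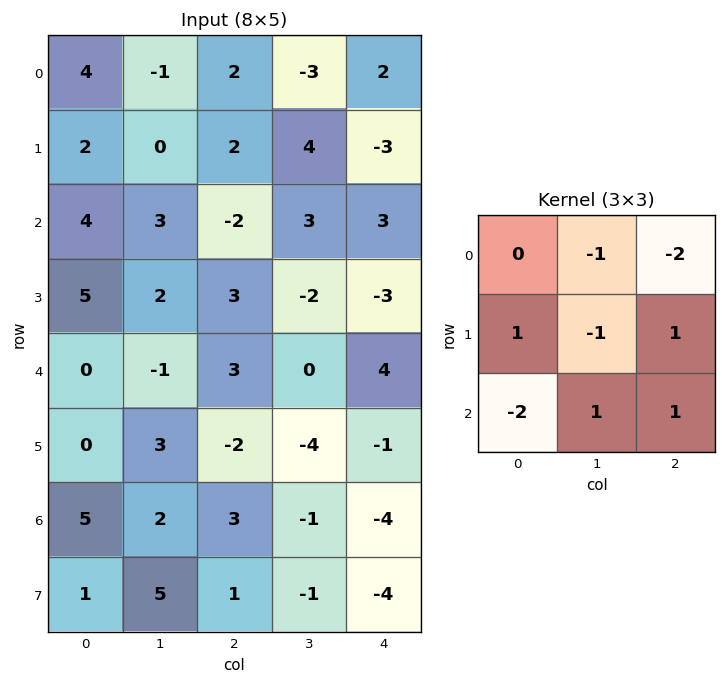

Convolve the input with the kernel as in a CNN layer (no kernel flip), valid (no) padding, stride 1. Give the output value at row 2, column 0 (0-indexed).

The receptive field on the input at this output position is [4 3 -2 / 5 2 3 / 0 -1 3]. Elementwise product with the kernel and sum: 3·-1 + -2·-2 + 5·1 + 2·-1 + 3·1 + 0·-2 + -1·1 + 3·1.

9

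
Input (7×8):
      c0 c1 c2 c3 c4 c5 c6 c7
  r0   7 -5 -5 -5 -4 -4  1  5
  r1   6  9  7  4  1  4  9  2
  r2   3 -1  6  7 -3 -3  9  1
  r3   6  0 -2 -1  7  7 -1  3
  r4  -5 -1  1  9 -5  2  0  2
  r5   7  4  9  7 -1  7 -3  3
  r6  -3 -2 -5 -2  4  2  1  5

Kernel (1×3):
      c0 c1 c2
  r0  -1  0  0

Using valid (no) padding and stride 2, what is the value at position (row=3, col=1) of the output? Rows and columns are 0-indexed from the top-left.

5

The receptive field on the input at this output position is [-5 -2 4]. Elementwise product with the kernel and sum: -5·-1.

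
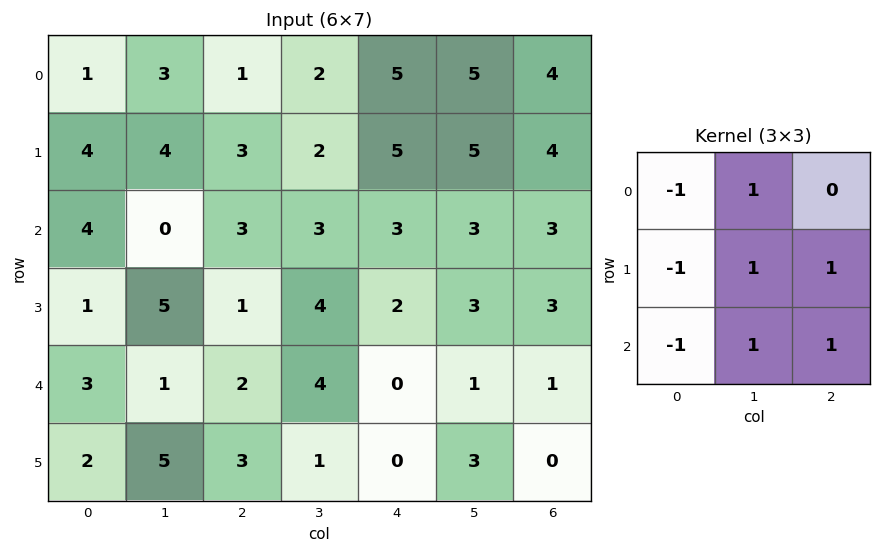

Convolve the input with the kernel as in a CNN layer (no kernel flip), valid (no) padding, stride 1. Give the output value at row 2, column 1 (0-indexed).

8

The receptive field on the input at this output position is [0 3 3 / 5 1 4 / 1 2 4]. Elementwise product with the kernel and sum: 0·-1 + 3·1 + 5·-1 + 1·1 + 4·1 + 1·-1 + 2·1 + 4·1.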